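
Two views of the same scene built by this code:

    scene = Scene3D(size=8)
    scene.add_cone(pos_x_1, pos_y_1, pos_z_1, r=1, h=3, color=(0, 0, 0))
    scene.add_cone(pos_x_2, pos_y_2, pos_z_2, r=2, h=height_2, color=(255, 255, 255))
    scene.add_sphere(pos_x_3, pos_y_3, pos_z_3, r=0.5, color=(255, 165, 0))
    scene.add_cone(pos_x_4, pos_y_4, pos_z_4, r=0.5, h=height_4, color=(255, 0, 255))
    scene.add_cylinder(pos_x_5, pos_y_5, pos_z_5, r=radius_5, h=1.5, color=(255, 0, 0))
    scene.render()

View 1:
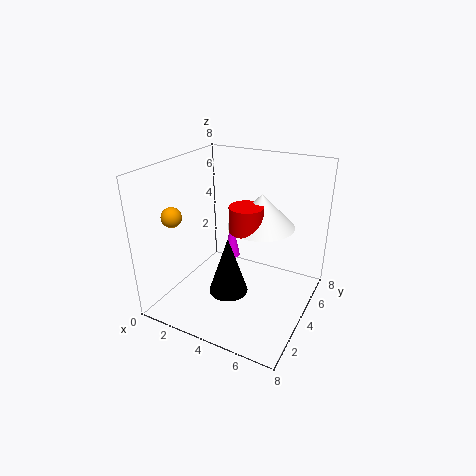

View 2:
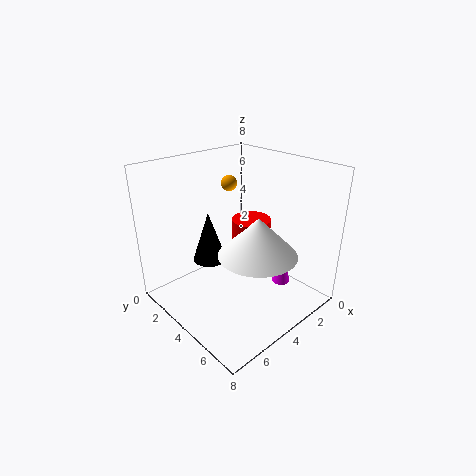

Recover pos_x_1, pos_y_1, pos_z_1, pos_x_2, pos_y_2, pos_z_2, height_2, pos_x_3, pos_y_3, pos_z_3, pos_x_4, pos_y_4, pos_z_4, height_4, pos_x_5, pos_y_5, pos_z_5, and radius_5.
pos_x_1 = 4.5
pos_y_1 = 2
pos_z_1 = 2
pos_x_2 = 4.5
pos_y_2 = 6
pos_z_2 = 4
height_2 = 2
pos_x_3 = 2
pos_y_3 = 1
pos_z_3 = 6
pos_x_4 = 2.5
pos_y_4 = 6
pos_z_4 = 1.5
height_4 = 2.5
pos_x_5 = 4
pos_y_5 = 5
pos_z_5 = 4
radius_5 = 1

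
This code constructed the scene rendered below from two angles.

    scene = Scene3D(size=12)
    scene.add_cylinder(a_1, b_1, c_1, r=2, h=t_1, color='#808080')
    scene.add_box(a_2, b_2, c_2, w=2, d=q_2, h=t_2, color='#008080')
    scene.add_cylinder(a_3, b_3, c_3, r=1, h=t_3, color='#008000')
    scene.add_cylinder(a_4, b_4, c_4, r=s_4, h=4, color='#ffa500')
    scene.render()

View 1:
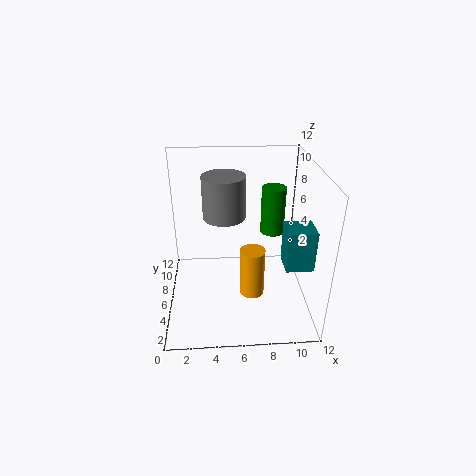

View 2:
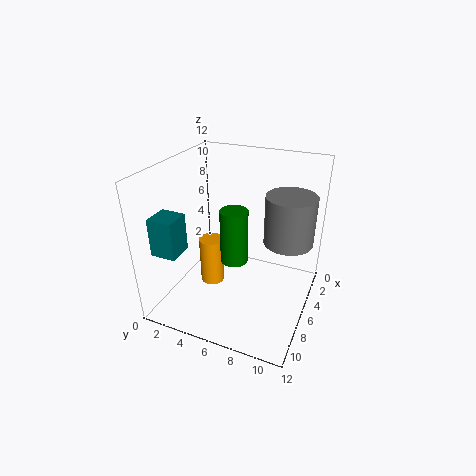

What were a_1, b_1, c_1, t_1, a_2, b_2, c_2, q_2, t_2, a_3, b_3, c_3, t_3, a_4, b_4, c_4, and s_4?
a_1 = 5, b_1 = 10, c_1 = 6, t_1 = 4, a_2 = 9, b_2 = 1, c_2 = 6, q_2 = 2, t_2 = 3, a_3 = 9, b_3 = 7, c_3 = 6, t_3 = 4, a_4 = 7, b_4 = 4, c_4 = 2, s_4 = 1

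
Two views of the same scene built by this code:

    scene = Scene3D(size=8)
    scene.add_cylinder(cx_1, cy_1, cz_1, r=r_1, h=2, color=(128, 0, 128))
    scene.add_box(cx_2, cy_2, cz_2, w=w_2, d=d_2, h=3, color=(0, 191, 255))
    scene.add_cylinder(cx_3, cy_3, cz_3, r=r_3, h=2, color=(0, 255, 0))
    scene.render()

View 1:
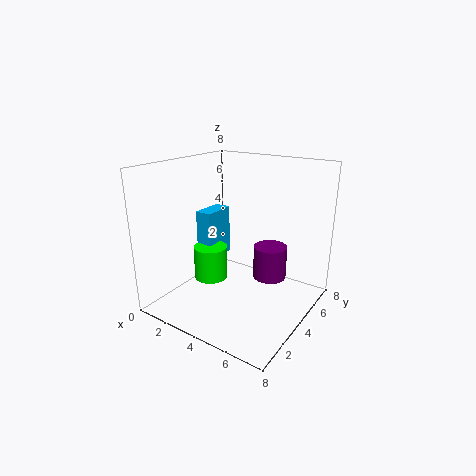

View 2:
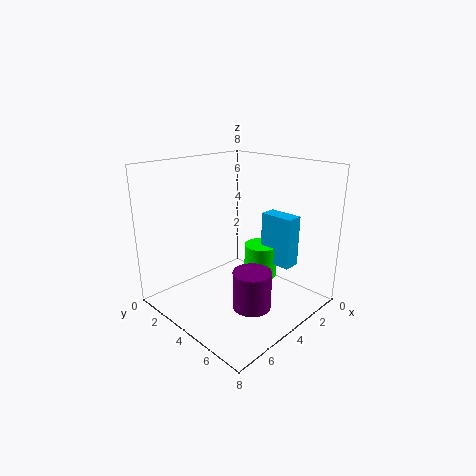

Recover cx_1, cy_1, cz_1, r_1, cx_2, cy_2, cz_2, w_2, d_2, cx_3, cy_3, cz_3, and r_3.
cx_1 = 5; cy_1 = 6; cz_1 = 1; r_1 = 1; cx_2 = 1; cy_2 = 4; cz_2 = 2; w_2 = 1; d_2 = 2; cx_3 = 2; cy_3 = 4; cz_3 = 1; r_3 = 1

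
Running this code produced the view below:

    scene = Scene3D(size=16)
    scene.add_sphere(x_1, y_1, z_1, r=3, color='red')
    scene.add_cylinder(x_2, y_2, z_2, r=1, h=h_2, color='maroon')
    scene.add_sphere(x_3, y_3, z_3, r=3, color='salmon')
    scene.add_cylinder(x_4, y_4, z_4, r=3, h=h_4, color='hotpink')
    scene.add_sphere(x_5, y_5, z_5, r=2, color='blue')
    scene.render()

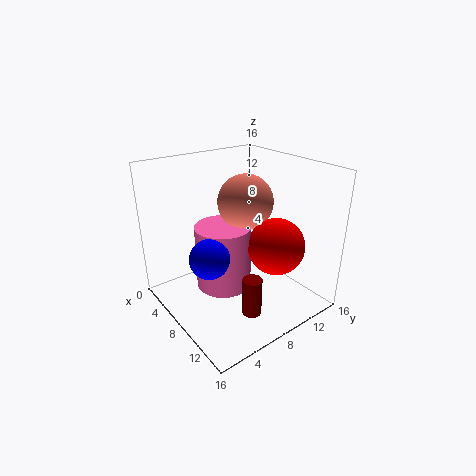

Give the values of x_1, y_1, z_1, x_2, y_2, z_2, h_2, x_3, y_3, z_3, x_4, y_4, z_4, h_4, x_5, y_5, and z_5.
x_1 = 12
y_1 = 10
z_1 = 8
x_2 = 13
y_2 = 6
z_2 = 2
h_2 = 4
x_3 = 8
y_3 = 9
z_3 = 12
x_4 = 8
y_4 = 6
z_4 = 3
h_4 = 7
x_5 = 10
y_5 = 3
z_5 = 8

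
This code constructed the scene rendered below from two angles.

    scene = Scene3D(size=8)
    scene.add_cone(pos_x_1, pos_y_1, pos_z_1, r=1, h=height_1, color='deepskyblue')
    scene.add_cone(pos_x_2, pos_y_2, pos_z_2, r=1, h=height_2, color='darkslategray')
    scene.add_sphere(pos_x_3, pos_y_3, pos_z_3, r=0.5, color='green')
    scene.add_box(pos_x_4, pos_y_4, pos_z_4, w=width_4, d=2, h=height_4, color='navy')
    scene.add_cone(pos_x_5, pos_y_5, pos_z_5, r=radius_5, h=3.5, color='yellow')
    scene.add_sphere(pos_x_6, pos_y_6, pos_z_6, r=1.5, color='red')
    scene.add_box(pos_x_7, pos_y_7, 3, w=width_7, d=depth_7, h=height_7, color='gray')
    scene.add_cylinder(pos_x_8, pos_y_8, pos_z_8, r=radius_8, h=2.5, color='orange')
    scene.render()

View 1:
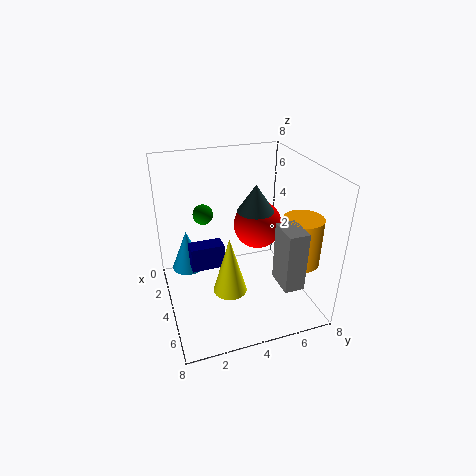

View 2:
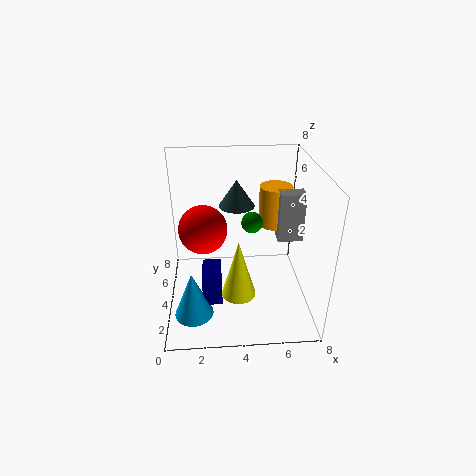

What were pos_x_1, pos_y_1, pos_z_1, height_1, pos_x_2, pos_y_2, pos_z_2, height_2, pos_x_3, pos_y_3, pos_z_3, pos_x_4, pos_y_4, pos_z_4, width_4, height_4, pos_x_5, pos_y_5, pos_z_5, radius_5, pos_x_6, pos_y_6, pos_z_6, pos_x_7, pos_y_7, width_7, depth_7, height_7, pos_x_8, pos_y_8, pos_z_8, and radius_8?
pos_x_1 = 1.5, pos_y_1 = 1.5, pos_z_1 = 1, height_1 = 2.5, pos_x_2 = 4, pos_y_2 = 5, pos_z_2 = 5.5, height_2 = 1.5, pos_x_3 = 4.5, pos_y_3 = 2, pos_z_3 = 6, pos_x_4 = 2, pos_y_4 = 1.5, pos_z_4 = 1.5, width_4 = 1, height_4 = 1.5, pos_x_5 = 4, pos_y_5 = 3.5, pos_z_5 = 0.5, radius_5 = 1, pos_x_6 = 2, pos_y_6 = 6, pos_z_6 = 3.5, pos_x_7 = 6.5, pos_y_7 = 5, width_7 = 1.5, depth_7 = 1, height_7 = 3, pos_x_8 = 6.5, pos_y_8 = 6.5, pos_z_8 = 3.5, radius_8 = 1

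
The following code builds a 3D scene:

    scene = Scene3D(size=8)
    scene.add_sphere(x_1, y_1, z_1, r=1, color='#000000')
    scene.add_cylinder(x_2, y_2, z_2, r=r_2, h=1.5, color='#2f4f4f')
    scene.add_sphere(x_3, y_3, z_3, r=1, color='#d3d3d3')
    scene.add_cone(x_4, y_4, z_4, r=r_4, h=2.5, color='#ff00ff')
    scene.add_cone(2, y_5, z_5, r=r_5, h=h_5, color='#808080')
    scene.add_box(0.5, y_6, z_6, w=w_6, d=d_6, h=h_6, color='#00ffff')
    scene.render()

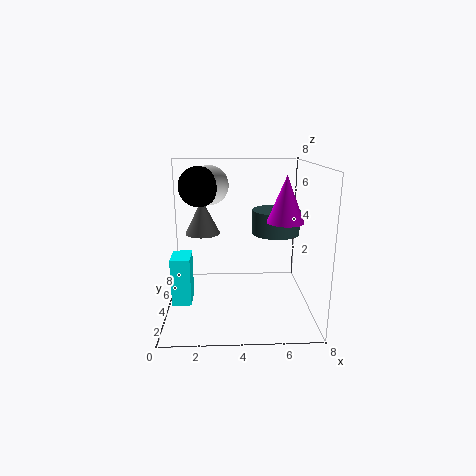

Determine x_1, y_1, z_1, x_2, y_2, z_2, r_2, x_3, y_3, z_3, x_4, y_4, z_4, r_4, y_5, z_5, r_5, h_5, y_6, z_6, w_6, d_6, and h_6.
x_1 = 2
y_1 = 3
z_1 = 7
x_2 = 6.5
y_2 = 6.5
z_2 = 3.5
r_2 = 1.5
x_3 = 2.5
y_3 = 3.5
z_3 = 7
x_4 = 6.5
y_4 = 3.5
z_4 = 5
r_4 = 1
y_5 = 5
z_5 = 4
r_5 = 1
h_5 = 2
y_6 = 2
z_6 = 1
w_6 = 1
d_6 = 1.5
h_6 = 2.5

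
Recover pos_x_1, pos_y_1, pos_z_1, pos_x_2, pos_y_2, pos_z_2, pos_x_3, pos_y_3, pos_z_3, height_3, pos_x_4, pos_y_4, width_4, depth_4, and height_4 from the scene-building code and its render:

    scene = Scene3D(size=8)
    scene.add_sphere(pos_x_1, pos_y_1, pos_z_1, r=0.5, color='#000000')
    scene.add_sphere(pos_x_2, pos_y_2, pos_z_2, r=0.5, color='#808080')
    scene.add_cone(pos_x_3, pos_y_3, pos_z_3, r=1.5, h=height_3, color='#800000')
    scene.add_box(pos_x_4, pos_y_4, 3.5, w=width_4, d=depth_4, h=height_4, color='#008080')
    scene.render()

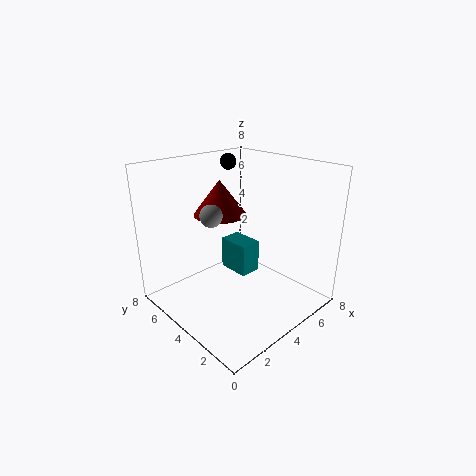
pos_x_1 = 6
pos_y_1 = 7
pos_z_1 = 7.5
pos_x_2 = 1
pos_y_2 = 2.5
pos_z_2 = 6.5
pos_x_3 = 4
pos_y_3 = 5.5
pos_z_3 = 5
height_3 = 2
pos_x_4 = 2
pos_y_4 = 1.5
width_4 = 1
depth_4 = 1.5
height_4 = 1.5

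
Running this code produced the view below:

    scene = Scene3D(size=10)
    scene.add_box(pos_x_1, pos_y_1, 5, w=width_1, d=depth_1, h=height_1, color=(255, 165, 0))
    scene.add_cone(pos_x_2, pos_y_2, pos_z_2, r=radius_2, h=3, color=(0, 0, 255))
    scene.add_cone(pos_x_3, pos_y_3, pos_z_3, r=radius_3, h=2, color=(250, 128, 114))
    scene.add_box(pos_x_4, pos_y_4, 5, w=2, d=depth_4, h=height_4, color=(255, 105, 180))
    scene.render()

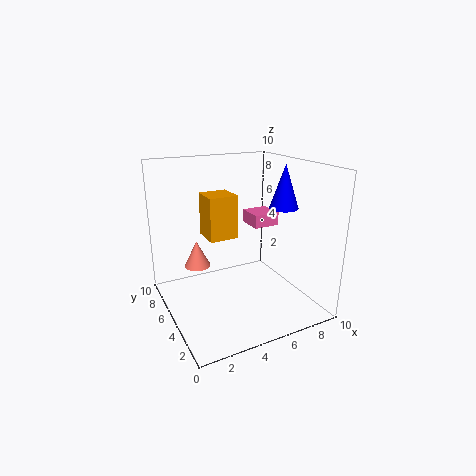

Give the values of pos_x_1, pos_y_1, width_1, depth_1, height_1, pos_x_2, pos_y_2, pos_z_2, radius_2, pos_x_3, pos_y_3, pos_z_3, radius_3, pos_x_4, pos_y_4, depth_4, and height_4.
pos_x_1 = 3, pos_y_1 = 5, width_1 = 2, depth_1 = 2, height_1 = 3, pos_x_2 = 8, pos_y_2 = 4, pos_z_2 = 7, radius_2 = 1, pos_x_3 = 3, pos_y_3 = 8, pos_z_3 = 2, radius_3 = 1, pos_x_4 = 7, pos_y_4 = 6, depth_4 = 2, height_4 = 1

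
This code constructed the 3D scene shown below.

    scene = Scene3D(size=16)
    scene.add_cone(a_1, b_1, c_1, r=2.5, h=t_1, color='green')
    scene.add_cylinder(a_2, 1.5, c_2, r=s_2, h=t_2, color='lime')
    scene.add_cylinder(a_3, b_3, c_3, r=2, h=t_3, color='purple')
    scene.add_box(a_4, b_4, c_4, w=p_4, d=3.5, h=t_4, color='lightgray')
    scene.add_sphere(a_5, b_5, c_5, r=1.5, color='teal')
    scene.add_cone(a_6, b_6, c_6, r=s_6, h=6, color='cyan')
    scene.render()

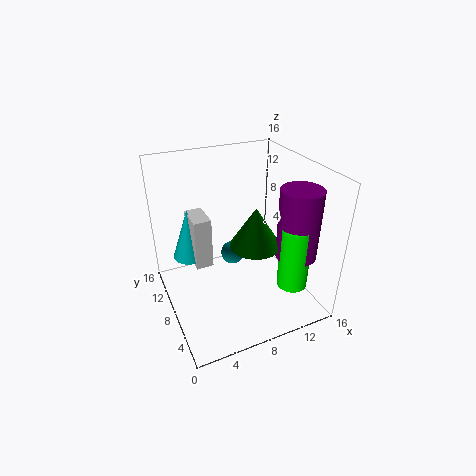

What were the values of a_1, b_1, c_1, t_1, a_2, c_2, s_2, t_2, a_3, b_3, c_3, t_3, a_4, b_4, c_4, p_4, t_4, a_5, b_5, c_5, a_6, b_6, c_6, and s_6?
a_1 = 8; b_1 = 4; c_1 = 9.5; t_1 = 4; a_2 = 11; c_2 = 5.5; s_2 = 1.5; t_2 = 6.5; a_3 = 11.5; b_3 = 2; c_3 = 8.5; t_3 = 7; a_4 = 3.5; b_4 = 9.5; c_4 = 4; p_4 = 2; t_4 = 6; a_5 = 9.5; b_5 = 13; c_5 = 2.5; a_6 = 3.5; b_6 = 12; c_6 = 4.5; s_6 = 2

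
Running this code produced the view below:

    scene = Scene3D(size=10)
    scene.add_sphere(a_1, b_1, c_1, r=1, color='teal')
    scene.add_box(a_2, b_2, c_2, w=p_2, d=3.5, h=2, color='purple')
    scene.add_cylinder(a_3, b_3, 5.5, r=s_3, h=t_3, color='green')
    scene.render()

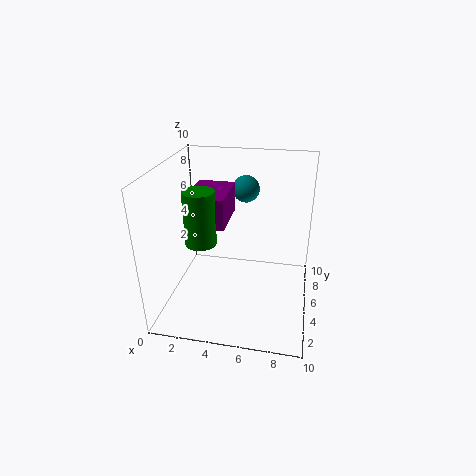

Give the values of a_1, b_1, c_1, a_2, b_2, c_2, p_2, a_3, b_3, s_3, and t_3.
a_1 = 5, b_1 = 8, c_1 = 7.5, a_2 = 2, b_2 = 3, c_2 = 6.5, p_2 = 2.5, a_3 = 3, b_3 = 3, s_3 = 1, t_3 = 3.5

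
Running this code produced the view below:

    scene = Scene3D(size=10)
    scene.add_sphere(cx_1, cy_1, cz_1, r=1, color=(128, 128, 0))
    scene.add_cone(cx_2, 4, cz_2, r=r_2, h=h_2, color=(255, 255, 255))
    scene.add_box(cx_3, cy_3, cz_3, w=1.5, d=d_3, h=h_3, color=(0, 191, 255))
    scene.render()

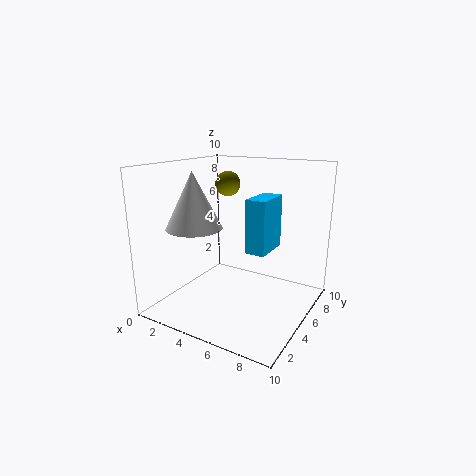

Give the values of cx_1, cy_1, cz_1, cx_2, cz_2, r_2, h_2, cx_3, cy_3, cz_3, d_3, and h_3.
cx_1 = 2; cy_1 = 8.5; cz_1 = 8; cx_2 = 2; cz_2 = 5.5; r_2 = 2; h_2 = 4; cx_3 = 5; cy_3 = 6; cz_3 = 3.5; d_3 = 3; h_3 = 4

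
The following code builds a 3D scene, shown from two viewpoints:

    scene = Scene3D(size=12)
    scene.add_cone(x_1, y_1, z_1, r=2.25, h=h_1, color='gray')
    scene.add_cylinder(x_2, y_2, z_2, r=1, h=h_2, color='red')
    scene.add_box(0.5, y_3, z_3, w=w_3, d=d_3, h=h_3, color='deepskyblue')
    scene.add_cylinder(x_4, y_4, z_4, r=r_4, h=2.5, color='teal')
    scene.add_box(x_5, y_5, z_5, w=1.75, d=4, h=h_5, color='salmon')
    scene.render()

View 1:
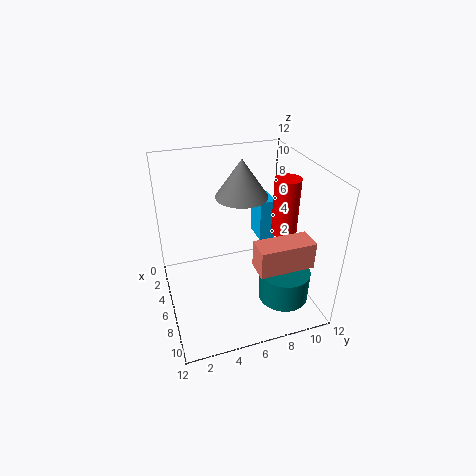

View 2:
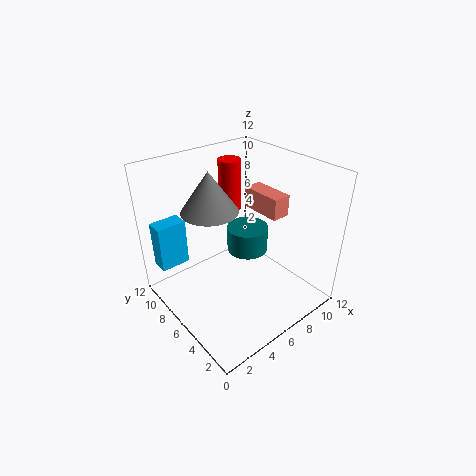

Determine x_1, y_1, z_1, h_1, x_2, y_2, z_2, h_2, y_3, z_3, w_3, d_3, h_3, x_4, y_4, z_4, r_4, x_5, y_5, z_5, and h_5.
x_1 = 4, y_1 = 7, z_1 = 8.75, h_1 = 3.25, x_2 = 7.75, y_2 = 9.25, z_2 = 7, h_2 = 4.5, y_3 = 9.25, z_3 = 3.25, w_3 = 2.5, d_3 = 1.5, h_3 = 4, x_4 = 9.5, y_4 = 8.75, z_4 = 2, r_4 = 2, x_5 = 10, y_5 = 5.75, z_5 = 6.25, h_5 = 2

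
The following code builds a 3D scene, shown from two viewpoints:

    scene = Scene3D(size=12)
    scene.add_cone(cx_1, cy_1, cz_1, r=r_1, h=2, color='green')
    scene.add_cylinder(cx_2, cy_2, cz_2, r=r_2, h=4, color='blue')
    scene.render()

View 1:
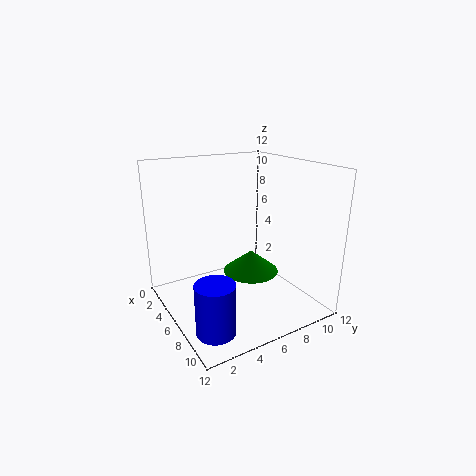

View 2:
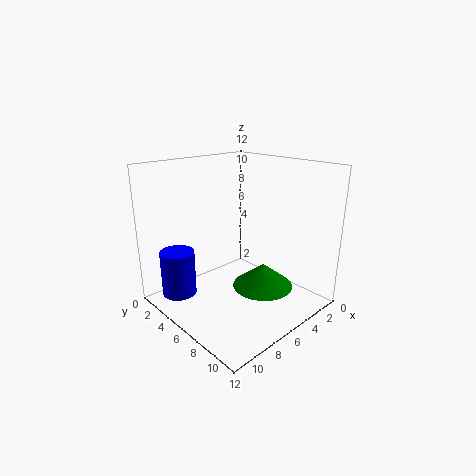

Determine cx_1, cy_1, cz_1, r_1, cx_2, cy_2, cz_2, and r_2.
cx_1 = 5
cy_1 = 8
cz_1 = 2
r_1 = 2.5
cx_2 = 9.5
cy_2 = 2
cz_2 = 0.5
r_2 = 1.5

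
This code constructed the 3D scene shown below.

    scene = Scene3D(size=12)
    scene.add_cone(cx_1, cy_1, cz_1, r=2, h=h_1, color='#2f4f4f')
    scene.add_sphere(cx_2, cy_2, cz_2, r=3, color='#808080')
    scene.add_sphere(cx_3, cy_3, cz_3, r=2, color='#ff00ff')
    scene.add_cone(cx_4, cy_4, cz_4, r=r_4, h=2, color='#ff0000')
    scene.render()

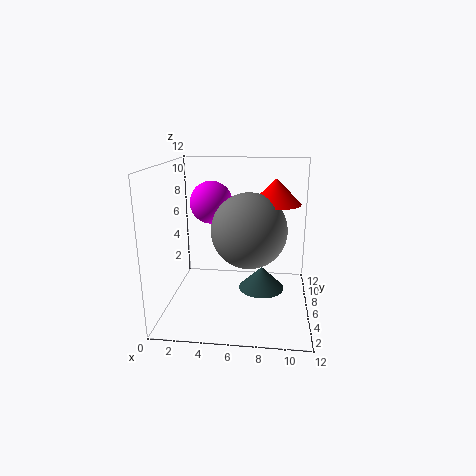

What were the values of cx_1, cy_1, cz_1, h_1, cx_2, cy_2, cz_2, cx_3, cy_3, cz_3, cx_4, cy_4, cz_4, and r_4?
cx_1 = 8; cy_1 = 7; cz_1 = 1; h_1 = 2; cx_2 = 7; cy_2 = 5; cz_2 = 7; cx_3 = 3; cy_3 = 10; cz_3 = 8; cx_4 = 9; cy_4 = 6; cz_4 = 9; r_4 = 2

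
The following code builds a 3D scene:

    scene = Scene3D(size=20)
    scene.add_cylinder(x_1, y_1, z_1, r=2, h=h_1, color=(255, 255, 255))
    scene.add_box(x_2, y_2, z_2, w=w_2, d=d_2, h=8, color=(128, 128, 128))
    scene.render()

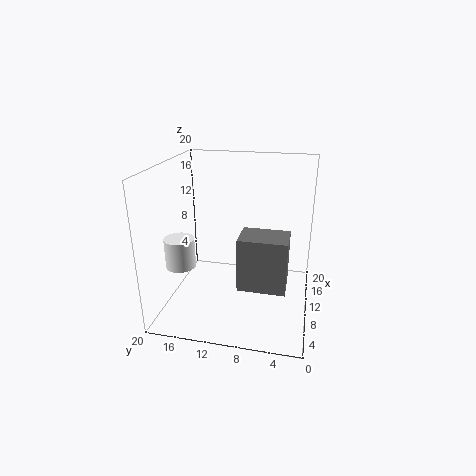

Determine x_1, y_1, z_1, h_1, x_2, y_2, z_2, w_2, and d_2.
x_1 = 6; y_1 = 17; z_1 = 7; h_1 = 4; x_2 = 9; y_2 = 3; z_2 = 2; w_2 = 5; d_2 = 7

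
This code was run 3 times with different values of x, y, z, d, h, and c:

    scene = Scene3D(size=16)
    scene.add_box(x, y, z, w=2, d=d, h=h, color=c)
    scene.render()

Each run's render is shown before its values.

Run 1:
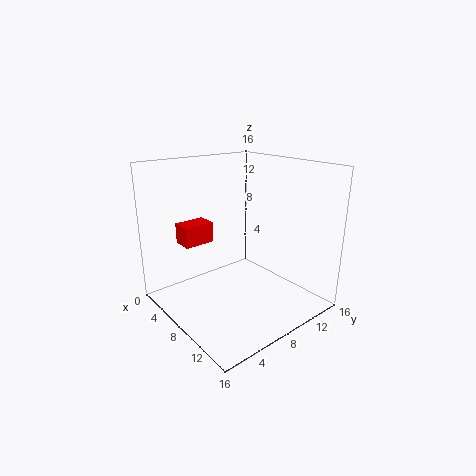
x = 7
y = 1
z = 9
d = 3
h = 2
c = 'red'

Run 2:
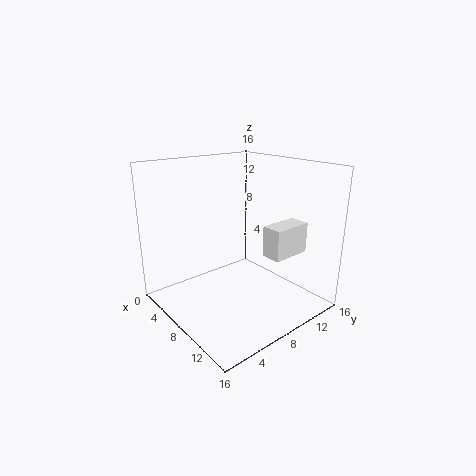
x = 13
y = 7
z = 8
d = 4
h = 3
c = 'white'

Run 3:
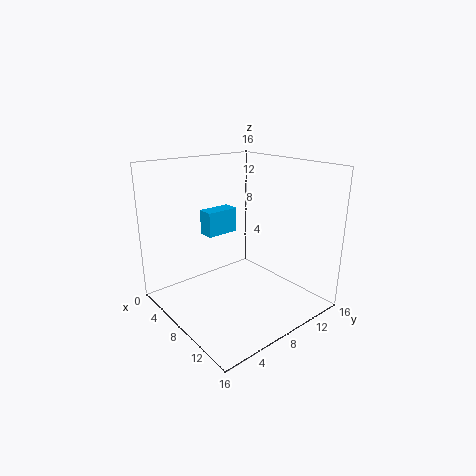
x = 2
y = 7
z = 7
d = 4
h = 3
c = 'deepskyblue'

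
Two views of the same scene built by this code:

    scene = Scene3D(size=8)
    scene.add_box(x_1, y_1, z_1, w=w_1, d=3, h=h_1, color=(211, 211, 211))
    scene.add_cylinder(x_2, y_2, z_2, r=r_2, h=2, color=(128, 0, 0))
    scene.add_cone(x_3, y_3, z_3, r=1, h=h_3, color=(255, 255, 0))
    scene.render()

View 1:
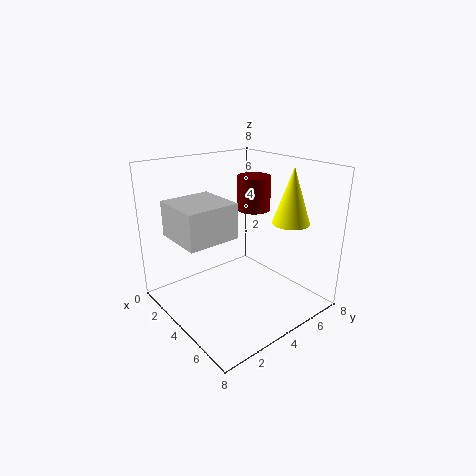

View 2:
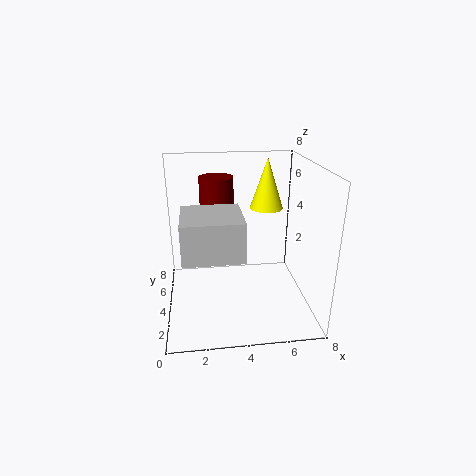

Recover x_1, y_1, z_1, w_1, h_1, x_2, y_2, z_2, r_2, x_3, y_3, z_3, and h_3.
x_1 = 1, y_1 = 1, z_1 = 4, w_1 = 3, h_1 = 2, x_2 = 3, y_2 = 6, z_2 = 5, r_2 = 1, x_3 = 6, y_3 = 6, z_3 = 5, h_3 = 3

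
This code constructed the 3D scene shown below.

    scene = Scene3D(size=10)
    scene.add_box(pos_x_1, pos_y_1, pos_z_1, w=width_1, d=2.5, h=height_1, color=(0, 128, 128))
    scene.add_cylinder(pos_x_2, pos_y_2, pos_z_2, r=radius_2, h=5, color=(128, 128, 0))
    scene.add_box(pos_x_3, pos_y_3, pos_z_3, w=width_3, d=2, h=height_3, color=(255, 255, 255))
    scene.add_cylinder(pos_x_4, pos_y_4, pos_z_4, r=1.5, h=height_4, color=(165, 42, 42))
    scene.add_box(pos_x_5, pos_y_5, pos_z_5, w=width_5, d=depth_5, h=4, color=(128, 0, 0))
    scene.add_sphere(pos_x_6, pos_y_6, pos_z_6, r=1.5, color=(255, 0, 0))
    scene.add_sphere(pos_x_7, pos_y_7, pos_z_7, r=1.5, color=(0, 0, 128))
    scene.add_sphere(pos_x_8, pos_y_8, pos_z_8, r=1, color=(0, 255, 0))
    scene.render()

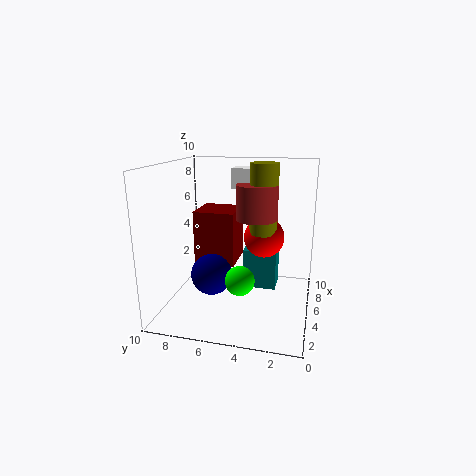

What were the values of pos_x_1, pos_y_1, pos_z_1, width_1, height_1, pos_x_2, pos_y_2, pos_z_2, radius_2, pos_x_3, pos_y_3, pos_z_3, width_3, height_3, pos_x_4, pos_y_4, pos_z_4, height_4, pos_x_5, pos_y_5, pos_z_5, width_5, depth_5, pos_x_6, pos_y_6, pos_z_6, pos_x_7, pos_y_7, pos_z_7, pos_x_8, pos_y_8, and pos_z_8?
pos_x_1 = 6.5
pos_y_1 = 2.5
pos_z_1 = 0.5
width_1 = 2
height_1 = 3
pos_x_2 = 6.5
pos_y_2 = 3.5
pos_z_2 = 5
radius_2 = 1
pos_x_3 = 7
pos_y_3 = 4
pos_z_3 = 8
width_3 = 1.5
height_3 = 1.5
pos_x_4 = 6.5
pos_y_4 = 4
pos_z_4 = 6
height_4 = 2.5
pos_x_5 = 5.5
pos_y_5 = 5.5
pos_z_5 = 2.5
width_5 = 3
depth_5 = 3
pos_x_6 = 7
pos_y_6 = 3.5
pos_z_6 = 4.5
pos_x_7 = 5
pos_y_7 = 7
pos_z_7 = 2
pos_x_8 = 3.5
pos_y_8 = 4.5
pos_z_8 = 2.5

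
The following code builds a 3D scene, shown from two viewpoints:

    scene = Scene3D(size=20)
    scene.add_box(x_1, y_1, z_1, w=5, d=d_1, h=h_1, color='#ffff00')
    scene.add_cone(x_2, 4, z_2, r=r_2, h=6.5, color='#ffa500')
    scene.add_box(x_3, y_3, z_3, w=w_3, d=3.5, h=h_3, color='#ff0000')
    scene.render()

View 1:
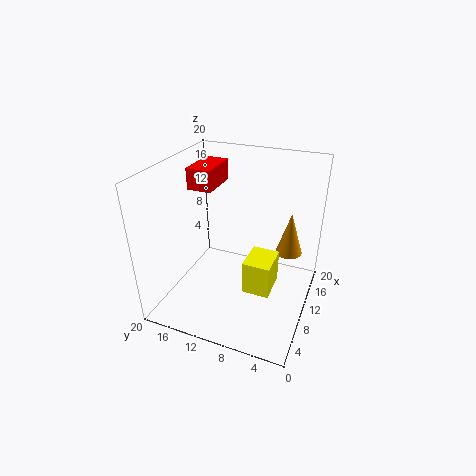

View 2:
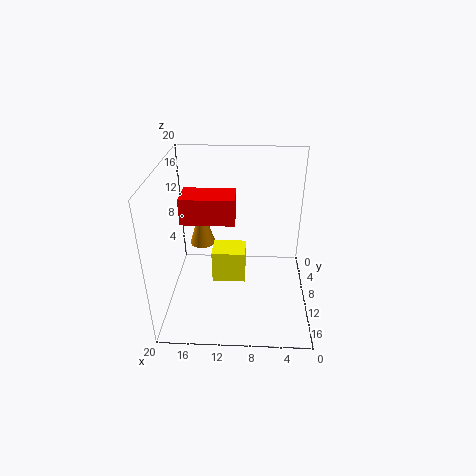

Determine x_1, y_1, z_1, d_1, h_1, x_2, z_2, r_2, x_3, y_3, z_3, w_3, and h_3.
x_1 = 9; y_1 = 5; z_1 = 1.5; d_1 = 4; h_1 = 5; x_2 = 16; z_2 = 5.5; r_2 = 2; x_3 = 10; y_3 = 14; z_3 = 16; w_3 = 6; h_3 = 3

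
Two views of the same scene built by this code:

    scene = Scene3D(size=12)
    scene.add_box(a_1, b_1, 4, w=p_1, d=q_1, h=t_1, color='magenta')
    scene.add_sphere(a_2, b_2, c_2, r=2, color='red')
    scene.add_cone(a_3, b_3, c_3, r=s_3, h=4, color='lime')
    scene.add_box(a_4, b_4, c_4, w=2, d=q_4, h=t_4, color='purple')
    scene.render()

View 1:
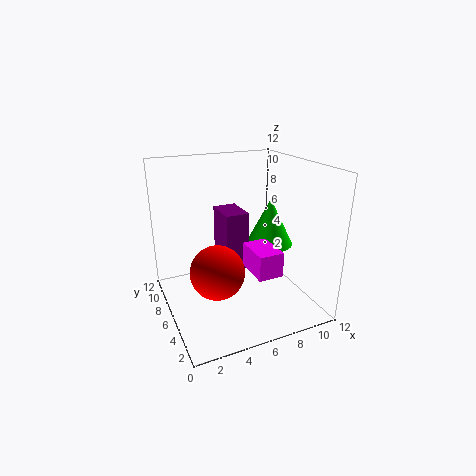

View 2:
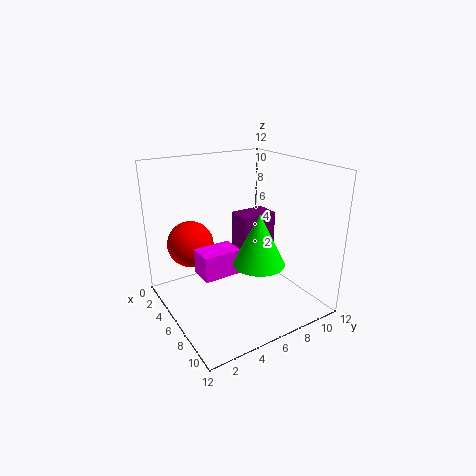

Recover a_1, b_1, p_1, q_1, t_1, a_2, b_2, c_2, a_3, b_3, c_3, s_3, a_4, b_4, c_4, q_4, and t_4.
a_1 = 6; b_1 = 2; p_1 = 2; q_1 = 3; t_1 = 2; a_2 = 3; b_2 = 3; c_2 = 5; a_3 = 9; b_3 = 6; c_3 = 5; s_3 = 2; a_4 = 5; b_4 = 6; c_4 = 3; q_4 = 3; t_4 = 5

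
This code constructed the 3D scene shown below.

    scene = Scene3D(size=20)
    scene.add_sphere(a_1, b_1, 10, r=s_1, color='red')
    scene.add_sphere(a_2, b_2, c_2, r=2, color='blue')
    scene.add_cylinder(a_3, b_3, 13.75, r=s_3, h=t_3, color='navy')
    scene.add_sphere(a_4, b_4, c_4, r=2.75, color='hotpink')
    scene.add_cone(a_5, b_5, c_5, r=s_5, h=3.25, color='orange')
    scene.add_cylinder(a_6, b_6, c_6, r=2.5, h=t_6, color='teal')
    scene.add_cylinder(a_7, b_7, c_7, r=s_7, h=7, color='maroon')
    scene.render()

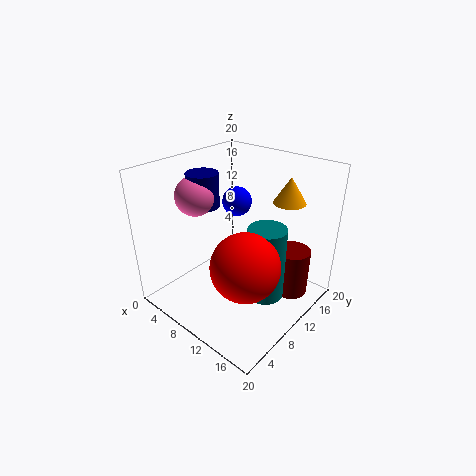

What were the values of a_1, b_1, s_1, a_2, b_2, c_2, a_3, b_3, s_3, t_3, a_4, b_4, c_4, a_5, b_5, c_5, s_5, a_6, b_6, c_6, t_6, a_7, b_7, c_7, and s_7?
a_1 = 15.25, b_1 = 5.25, s_1 = 4.25, a_2 = 8.75, b_2 = 11.25, c_2 = 14.75, a_3 = 4.75, b_3 = 8.75, s_3 = 2.25, t_3 = 4.75, a_4 = 4.5, b_4 = 7.5, c_4 = 15.5, a_5 = 16.5, b_5 = 12, c_5 = 16.5, s_5 = 2, a_6 = 15.25, b_6 = 9.5, c_6 = 3.5, t_6 = 10, a_7 = 15.75, b_7 = 15.5, c_7 = 0.75, s_7 = 2.5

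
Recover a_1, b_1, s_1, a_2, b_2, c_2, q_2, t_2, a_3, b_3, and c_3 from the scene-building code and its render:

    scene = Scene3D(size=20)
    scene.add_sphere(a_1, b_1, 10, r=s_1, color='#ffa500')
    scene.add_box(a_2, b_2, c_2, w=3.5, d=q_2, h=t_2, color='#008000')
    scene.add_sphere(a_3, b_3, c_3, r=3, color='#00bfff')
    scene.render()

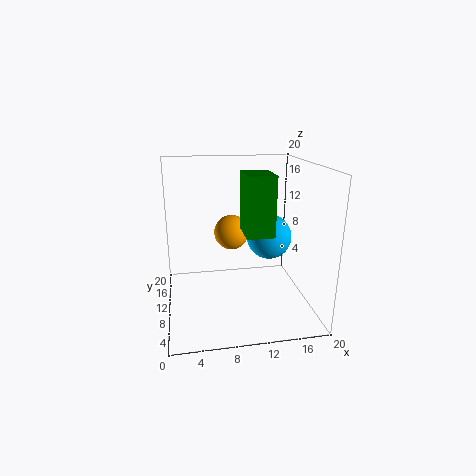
a_1 = 9.5
b_1 = 12.5
s_1 = 2.5
a_2 = 10
b_2 = 4
c_2 = 12
q_2 = 4.5
t_2 = 7.5
a_3 = 14
b_3 = 8.5
c_3 = 10.5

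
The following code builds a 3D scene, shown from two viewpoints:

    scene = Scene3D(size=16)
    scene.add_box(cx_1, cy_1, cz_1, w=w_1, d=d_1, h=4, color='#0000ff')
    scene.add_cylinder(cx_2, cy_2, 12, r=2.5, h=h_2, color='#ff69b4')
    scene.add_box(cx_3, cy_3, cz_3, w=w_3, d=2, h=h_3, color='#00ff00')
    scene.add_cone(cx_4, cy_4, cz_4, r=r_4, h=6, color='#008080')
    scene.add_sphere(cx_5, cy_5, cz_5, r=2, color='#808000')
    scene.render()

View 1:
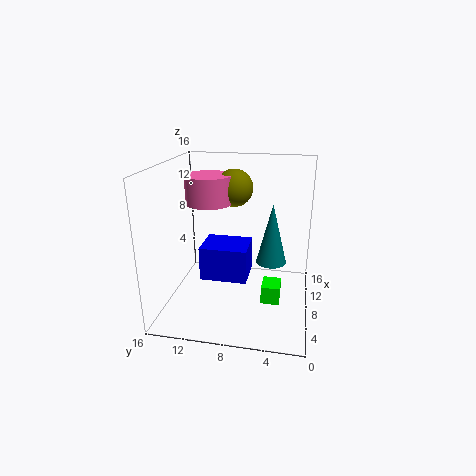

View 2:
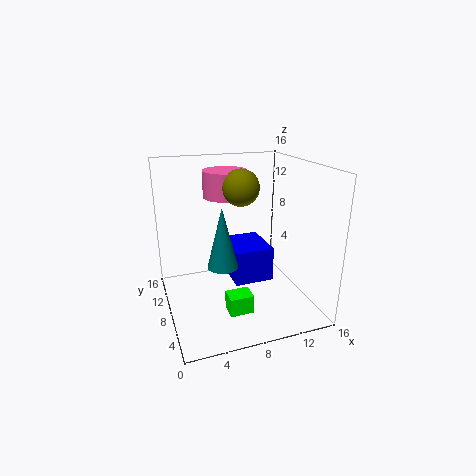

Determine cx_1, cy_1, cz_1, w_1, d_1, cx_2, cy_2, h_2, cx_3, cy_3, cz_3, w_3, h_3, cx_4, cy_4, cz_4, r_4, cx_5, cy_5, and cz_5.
cx_1 = 7.5; cy_1 = 7; cz_1 = 2.5; w_1 = 4.5; d_1 = 5.5; cx_2 = 7.5; cy_2 = 11; h_2 = 3; cx_3 = 5.5; cy_3 = 3; cz_3 = 1.5; w_3 = 2.5; h_3 = 2; cx_4 = 5; cy_4 = 4; cz_4 = 7; r_4 = 1.5; cx_5 = 8.5; cy_5 = 8.5; cz_5 = 13.5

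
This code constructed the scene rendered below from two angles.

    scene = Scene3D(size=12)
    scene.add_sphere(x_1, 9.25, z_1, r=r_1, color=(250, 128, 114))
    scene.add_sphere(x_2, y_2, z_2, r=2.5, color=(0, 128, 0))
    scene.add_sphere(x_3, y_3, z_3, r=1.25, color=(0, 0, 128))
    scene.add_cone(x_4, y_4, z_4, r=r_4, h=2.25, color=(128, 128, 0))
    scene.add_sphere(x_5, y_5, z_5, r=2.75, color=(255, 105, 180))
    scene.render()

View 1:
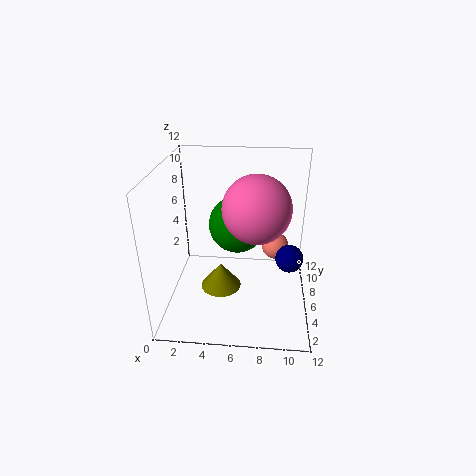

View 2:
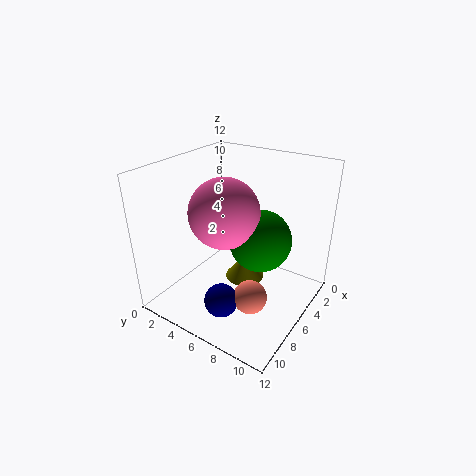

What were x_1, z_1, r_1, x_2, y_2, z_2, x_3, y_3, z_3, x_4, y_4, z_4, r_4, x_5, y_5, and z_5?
x_1 = 9.25, z_1 = 3.5, r_1 = 1.25, x_2 = 5.75, y_2 = 8, z_2 = 6.25, x_3 = 10.5, y_3 = 7.5, z_3 = 3.25, x_4 = 4.5, y_4 = 5.75, z_4 = 1.25, r_4 = 1.75, x_5 = 7.5, y_5 = 5.75, z_5 = 8.75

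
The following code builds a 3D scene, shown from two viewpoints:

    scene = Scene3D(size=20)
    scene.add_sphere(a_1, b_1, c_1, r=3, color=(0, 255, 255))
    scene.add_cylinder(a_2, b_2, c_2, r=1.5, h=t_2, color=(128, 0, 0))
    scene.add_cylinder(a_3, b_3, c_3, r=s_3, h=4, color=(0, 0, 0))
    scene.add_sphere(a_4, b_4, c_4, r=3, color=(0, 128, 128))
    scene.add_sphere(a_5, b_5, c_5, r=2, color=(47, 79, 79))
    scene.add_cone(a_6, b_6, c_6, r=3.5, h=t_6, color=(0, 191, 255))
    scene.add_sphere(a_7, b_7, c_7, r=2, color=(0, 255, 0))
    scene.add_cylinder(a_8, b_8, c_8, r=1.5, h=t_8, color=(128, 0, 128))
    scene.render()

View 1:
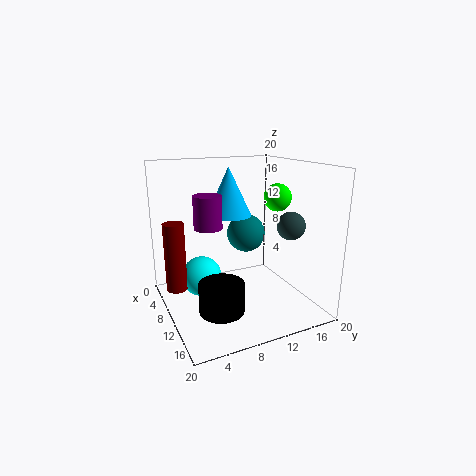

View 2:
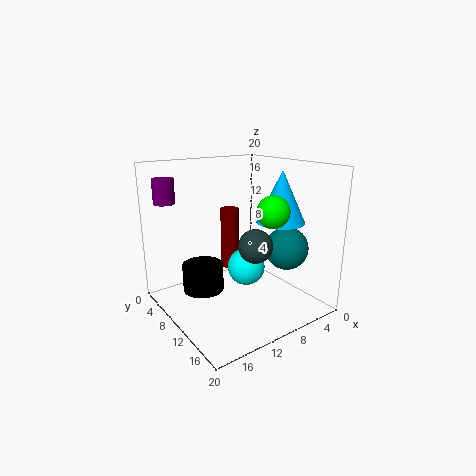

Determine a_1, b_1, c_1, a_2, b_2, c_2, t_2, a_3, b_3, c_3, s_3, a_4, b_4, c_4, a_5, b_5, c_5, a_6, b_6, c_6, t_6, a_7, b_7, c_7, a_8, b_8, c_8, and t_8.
a_1 = 5.5
b_1 = 6
c_1 = 3
a_2 = 6
b_2 = 2
c_2 = 2
t_2 = 10
a_3 = 13.5
b_3 = 6
c_3 = 1.5
s_3 = 3
a_4 = 4.5
b_4 = 14
c_4 = 8.5
a_5 = 12.5
b_5 = 17
c_5 = 11.5
a_6 = 3.5
b_6 = 11.5
c_6 = 11.5
t_6 = 7.5
a_7 = 9.5
b_7 = 16.5
c_7 = 15
a_8 = 17.5
b_8 = 3
c_8 = 14.5
t_8 = 3.5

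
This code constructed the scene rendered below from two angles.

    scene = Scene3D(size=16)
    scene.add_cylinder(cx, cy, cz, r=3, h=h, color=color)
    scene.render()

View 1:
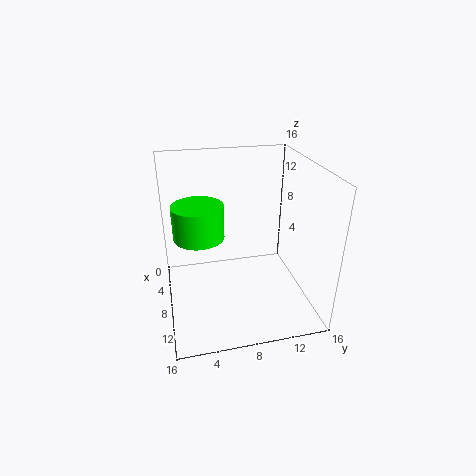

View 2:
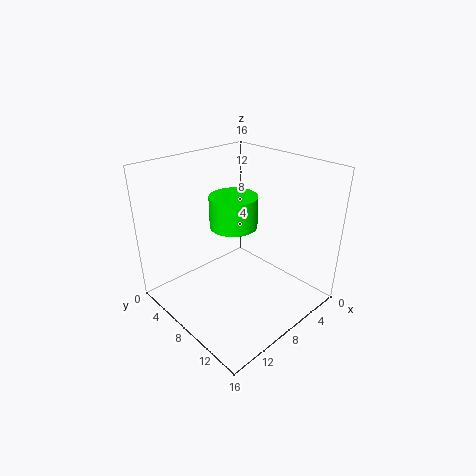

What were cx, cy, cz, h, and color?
cx = 5
cy = 4
cz = 7
h = 4
color = 'lime'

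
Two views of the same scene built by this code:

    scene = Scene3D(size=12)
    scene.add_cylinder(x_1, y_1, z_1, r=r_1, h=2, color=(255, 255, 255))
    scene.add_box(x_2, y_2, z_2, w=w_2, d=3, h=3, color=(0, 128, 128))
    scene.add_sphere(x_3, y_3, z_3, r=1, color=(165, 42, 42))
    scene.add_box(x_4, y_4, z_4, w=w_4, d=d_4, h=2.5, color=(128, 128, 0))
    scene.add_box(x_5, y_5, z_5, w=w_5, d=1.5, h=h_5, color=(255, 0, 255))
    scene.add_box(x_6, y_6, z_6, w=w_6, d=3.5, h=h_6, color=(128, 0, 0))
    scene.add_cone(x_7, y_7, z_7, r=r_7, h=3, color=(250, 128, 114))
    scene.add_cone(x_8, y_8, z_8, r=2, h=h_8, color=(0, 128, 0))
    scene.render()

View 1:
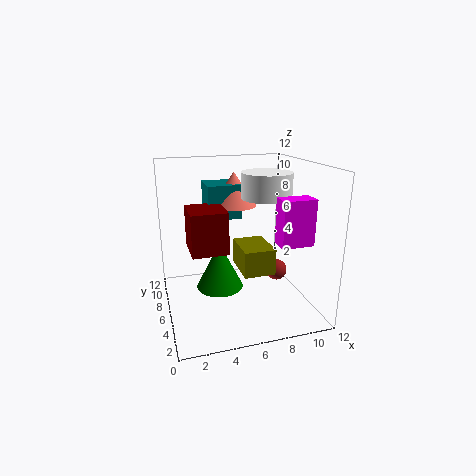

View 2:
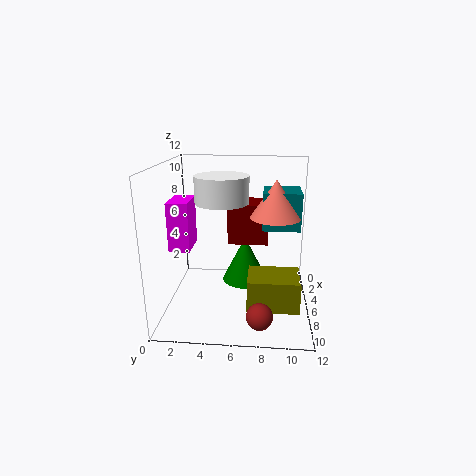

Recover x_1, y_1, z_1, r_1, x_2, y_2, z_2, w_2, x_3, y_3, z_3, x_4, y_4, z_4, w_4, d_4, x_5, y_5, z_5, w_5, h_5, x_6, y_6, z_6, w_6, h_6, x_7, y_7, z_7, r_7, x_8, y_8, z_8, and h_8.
x_1 = 8
y_1 = 5
z_1 = 9.5
r_1 = 2
x_2 = 4
y_2 = 8
z_2 = 7
w_2 = 3
x_3 = 10.5
y_3 = 8
z_3 = 1.5
x_4 = 7
y_4 = 7
z_4 = 1.5
w_4 = 3
d_4 = 4
x_5 = 8
y_5 = 1.5
z_5 = 6.5
w_5 = 2.5
h_5 = 3.5
x_6 = 2
y_6 = 5
z_6 = 5
w_6 = 3
h_6 = 3.5
x_7 = 6.5
y_7 = 9
z_7 = 8
r_7 = 2
x_8 = 4.5
y_8 = 6.5
z_8 = 1.5
h_8 = 4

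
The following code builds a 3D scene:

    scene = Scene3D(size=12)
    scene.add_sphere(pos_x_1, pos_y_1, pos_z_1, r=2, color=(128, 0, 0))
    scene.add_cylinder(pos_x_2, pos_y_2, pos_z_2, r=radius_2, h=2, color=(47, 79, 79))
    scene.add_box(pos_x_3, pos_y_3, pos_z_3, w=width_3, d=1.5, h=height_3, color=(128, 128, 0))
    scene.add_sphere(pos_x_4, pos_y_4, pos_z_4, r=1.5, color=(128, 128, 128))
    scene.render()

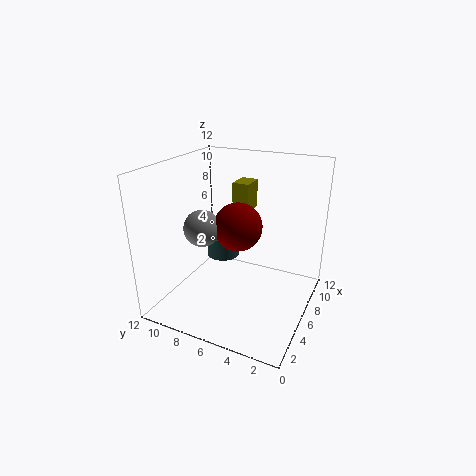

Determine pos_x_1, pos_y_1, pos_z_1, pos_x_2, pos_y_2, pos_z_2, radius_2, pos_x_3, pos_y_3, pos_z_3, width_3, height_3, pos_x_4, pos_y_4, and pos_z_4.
pos_x_1 = 6
pos_y_1 = 6
pos_z_1 = 7
pos_x_2 = 8
pos_y_2 = 8.5
pos_z_2 = 3
radius_2 = 1.5
pos_x_3 = 8
pos_y_3 = 6
pos_z_3 = 7.5
width_3 = 2
height_3 = 2.5
pos_x_4 = 4.5
pos_y_4 = 8.5
pos_z_4 = 7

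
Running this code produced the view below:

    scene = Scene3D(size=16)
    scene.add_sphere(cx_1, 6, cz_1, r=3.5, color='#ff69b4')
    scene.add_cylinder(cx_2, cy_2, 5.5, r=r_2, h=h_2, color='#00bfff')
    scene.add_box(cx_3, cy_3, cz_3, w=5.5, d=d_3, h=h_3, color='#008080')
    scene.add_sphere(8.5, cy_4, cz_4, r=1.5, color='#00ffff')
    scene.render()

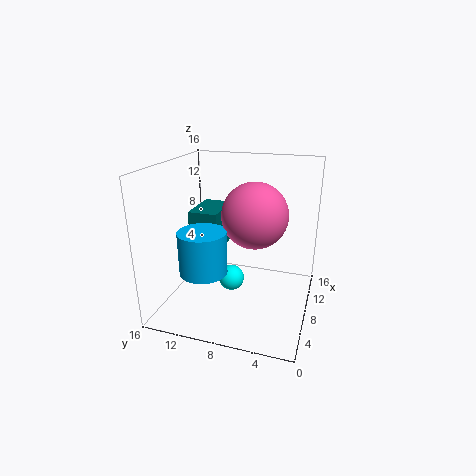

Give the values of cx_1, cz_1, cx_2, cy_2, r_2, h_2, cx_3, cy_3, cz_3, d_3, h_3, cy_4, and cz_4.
cx_1 = 7.5; cz_1 = 11; cx_2 = 4; cy_2 = 10.5; r_2 = 2.5; h_2 = 4.5; cx_3 = 9; cy_3 = 11; cz_3 = 5; d_3 = 3.5; h_3 = 5; cy_4 = 9; cz_4 = 2.5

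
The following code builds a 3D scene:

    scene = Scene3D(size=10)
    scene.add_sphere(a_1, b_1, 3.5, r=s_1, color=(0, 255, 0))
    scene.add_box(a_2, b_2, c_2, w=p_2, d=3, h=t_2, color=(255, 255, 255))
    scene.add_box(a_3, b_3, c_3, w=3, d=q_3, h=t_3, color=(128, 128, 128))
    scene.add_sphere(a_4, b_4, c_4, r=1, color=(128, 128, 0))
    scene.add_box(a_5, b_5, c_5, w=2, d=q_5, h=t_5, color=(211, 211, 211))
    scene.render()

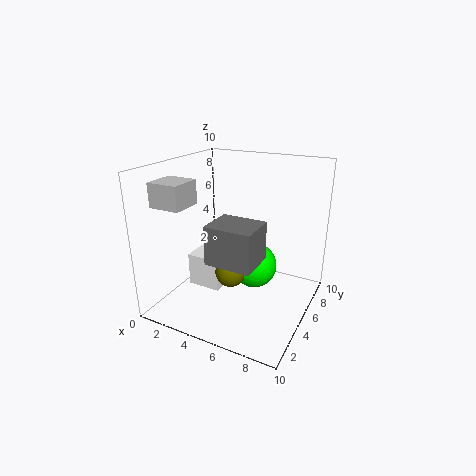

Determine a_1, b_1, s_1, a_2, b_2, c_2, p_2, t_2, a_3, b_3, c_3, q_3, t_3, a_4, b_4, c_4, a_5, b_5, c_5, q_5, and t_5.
a_1 = 6.5; b_1 = 4.5; s_1 = 1.5; a_2 = 1; b_2 = 4.5; c_2 = 0.5; p_2 = 2.5; t_2 = 2.5; a_3 = 4.5; b_3 = 1.5; c_3 = 4.5; q_3 = 2.5; t_3 = 2.5; a_4 = 5.5; b_4 = 3; c_4 = 3.5; a_5 = 1.5; b_5 = 0.5; c_5 = 8; q_5 = 2; t_5 = 1.5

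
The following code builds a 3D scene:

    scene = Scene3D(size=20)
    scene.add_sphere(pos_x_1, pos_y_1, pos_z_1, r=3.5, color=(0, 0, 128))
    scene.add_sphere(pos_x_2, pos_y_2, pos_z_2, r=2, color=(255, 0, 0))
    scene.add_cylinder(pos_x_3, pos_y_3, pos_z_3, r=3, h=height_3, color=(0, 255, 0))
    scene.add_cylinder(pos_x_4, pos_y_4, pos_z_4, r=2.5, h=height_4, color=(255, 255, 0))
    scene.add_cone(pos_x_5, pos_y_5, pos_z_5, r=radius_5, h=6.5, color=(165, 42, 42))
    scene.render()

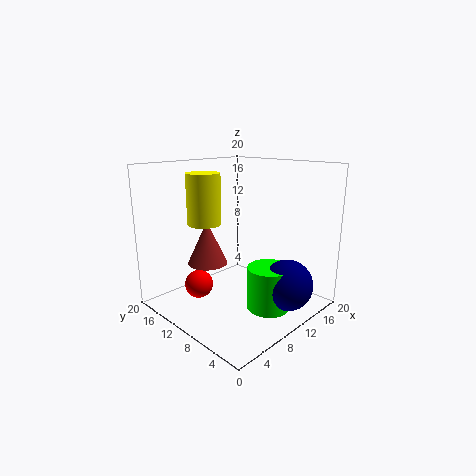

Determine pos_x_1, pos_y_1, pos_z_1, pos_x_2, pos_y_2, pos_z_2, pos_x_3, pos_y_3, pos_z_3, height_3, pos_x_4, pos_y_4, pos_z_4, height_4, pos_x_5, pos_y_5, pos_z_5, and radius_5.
pos_x_1 = 13; pos_y_1 = 3.5; pos_z_1 = 4; pos_x_2 = 6; pos_y_2 = 14; pos_z_2 = 3; pos_x_3 = 11.5; pos_y_3 = 5.5; pos_z_3 = 0.5; height_3 = 6; pos_x_4 = 9; pos_y_4 = 16; pos_z_4 = 11; height_4 = 7.5; pos_x_5 = 9; pos_y_5 = 15.5; pos_z_5 = 5; radius_5 = 3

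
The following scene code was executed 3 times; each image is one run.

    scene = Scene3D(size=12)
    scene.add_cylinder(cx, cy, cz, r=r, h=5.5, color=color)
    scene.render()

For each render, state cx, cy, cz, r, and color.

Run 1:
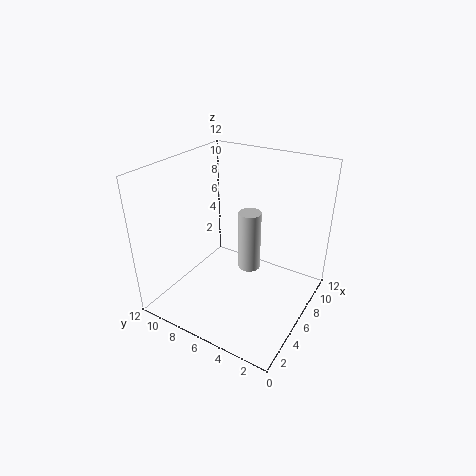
cx = 8
cy = 6
cz = 2
r = 1
color = 'lightgray'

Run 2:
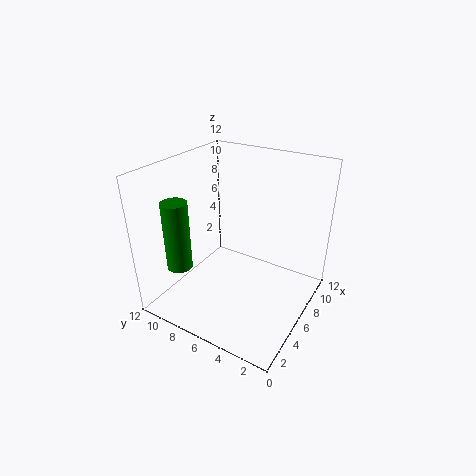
cx = 2
cy = 9
cz = 4.5
r = 1
color = 'green'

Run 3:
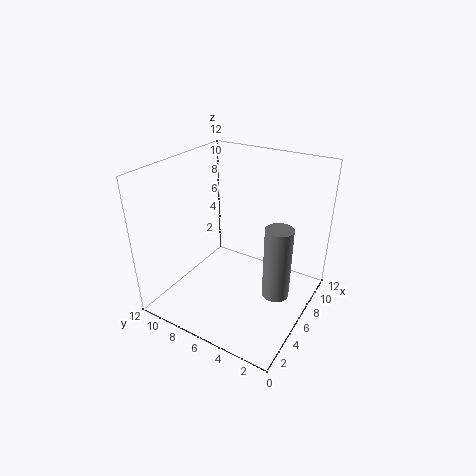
cx = 4
cy = 1.5
cz = 3.5
r = 1
color = 'gray'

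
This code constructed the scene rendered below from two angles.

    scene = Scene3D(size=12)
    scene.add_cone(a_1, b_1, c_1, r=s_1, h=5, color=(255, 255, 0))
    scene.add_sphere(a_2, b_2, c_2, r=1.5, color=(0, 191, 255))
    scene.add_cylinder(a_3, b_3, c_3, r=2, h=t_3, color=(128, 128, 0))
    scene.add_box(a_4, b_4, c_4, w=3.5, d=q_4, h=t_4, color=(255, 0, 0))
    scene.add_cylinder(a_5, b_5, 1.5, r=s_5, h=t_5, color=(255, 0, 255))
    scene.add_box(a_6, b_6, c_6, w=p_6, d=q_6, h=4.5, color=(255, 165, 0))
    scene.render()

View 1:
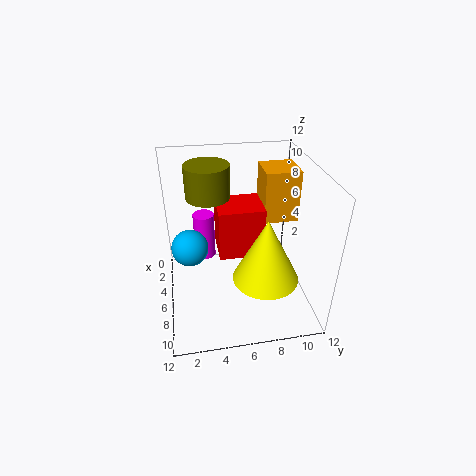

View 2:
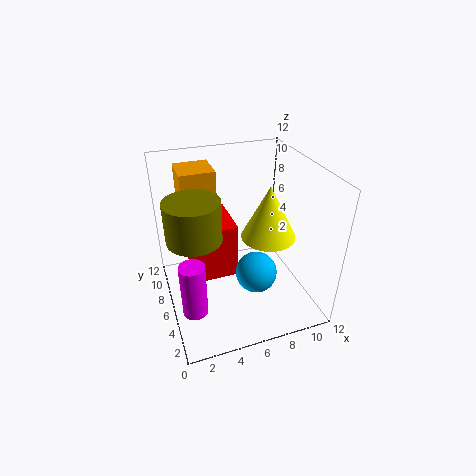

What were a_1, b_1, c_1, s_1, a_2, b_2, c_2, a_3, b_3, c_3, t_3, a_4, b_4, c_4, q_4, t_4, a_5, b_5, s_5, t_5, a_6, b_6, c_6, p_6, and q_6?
a_1 = 9.5; b_1 = 7.5; c_1 = 4.5; s_1 = 2.5; a_2 = 6; b_2 = 2; c_2 = 5.5; a_3 = 2; b_3 = 4; c_3 = 8; t_3 = 3; a_4 = 2; b_4 = 4.5; c_4 = 3.5; q_4 = 4; t_4 = 4.5; a_5 = 1.5; b_5 = 3.5; s_5 = 1; t_5 = 4.5; a_6 = 2; b_6 = 8.5; c_6 = 6.5; p_6 = 3; q_6 = 3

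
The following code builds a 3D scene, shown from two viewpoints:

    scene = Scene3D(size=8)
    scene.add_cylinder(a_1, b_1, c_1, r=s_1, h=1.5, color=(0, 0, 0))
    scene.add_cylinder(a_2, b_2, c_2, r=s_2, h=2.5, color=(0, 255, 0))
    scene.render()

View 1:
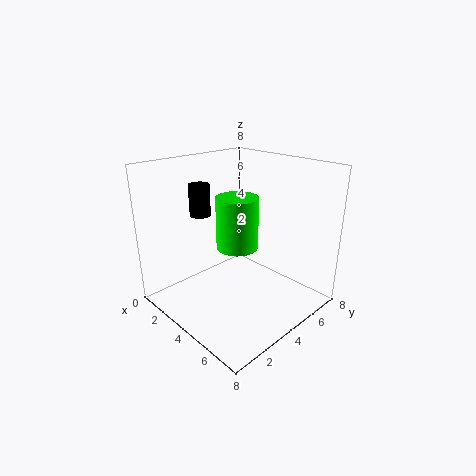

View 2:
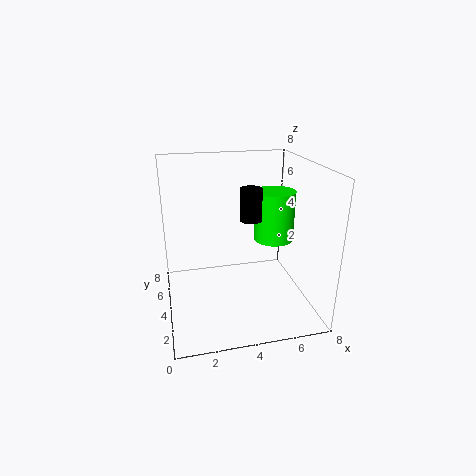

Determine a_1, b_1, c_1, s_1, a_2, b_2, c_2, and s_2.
a_1 = 4, b_1 = 1.5, c_1 = 6, s_1 = 0.5, a_2 = 5.5, b_2 = 2.5, c_2 = 4.5, s_2 = 1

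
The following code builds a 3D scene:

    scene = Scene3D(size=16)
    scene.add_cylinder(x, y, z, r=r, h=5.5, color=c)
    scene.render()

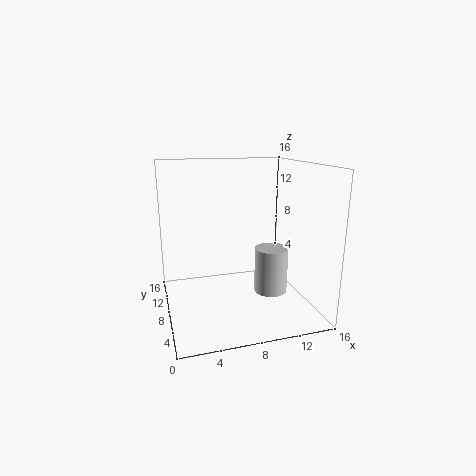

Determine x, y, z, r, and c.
x = 12.5
y = 9
z = 0.5
r = 2
c = 'lightgray'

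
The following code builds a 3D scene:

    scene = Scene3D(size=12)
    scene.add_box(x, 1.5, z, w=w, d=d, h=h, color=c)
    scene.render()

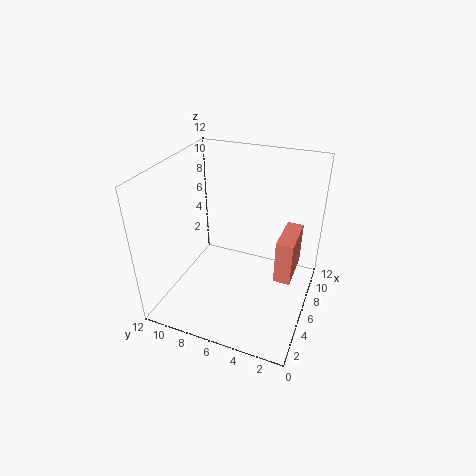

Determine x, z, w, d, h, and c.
x = 7
z = 1.5
w = 4
d = 1.5
h = 4
c = 'salmon'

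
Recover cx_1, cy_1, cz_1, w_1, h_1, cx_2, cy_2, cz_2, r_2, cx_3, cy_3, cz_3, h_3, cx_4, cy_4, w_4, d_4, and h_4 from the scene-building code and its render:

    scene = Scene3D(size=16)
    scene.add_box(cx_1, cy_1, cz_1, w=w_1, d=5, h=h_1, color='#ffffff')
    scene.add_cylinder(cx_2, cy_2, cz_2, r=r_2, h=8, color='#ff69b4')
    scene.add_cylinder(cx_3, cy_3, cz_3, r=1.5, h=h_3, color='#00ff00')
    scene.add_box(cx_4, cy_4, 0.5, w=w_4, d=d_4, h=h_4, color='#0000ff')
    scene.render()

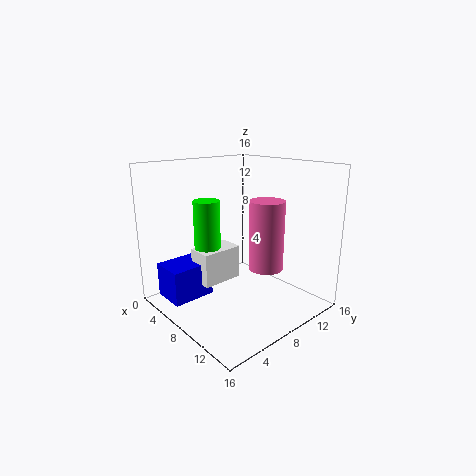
cx_1 = 3; cy_1 = 5; cz_1 = 2; w_1 = 3; h_1 = 4; cx_2 = 9.5; cy_2 = 11; cz_2 = 4; r_2 = 2; cx_3 = 5; cy_3 = 6; cz_3 = 6.5; h_3 = 5.5; cx_4 = 1; cy_4 = 1.5; w_4 = 4; d_4 = 5; h_4 = 4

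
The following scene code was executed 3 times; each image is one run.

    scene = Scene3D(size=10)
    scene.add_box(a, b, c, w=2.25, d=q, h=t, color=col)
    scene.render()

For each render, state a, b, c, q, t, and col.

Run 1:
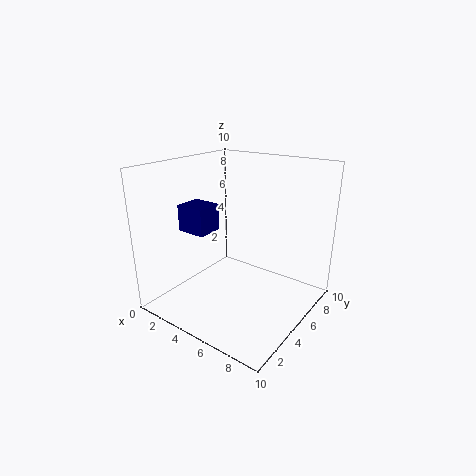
a = 0.25; b = 4; c = 4.75; q = 2; t = 2; col = 'navy'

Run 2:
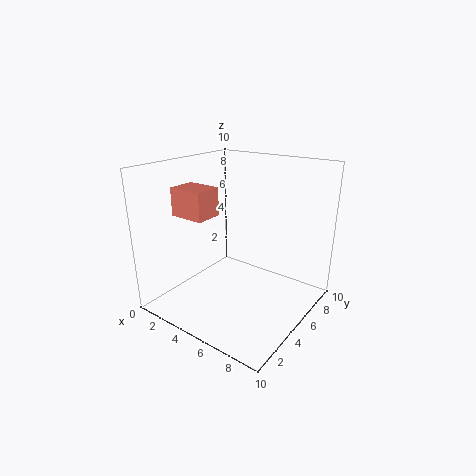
a = 2.75; b = 1.25; c = 7.25; q = 1.75; t = 1.75; col = 'salmon'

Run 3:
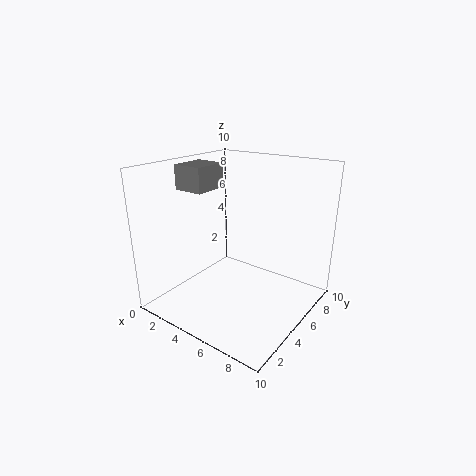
a = 0.5; b = 3.75; c = 8; q = 2.5; t = 1.75; col = 'gray'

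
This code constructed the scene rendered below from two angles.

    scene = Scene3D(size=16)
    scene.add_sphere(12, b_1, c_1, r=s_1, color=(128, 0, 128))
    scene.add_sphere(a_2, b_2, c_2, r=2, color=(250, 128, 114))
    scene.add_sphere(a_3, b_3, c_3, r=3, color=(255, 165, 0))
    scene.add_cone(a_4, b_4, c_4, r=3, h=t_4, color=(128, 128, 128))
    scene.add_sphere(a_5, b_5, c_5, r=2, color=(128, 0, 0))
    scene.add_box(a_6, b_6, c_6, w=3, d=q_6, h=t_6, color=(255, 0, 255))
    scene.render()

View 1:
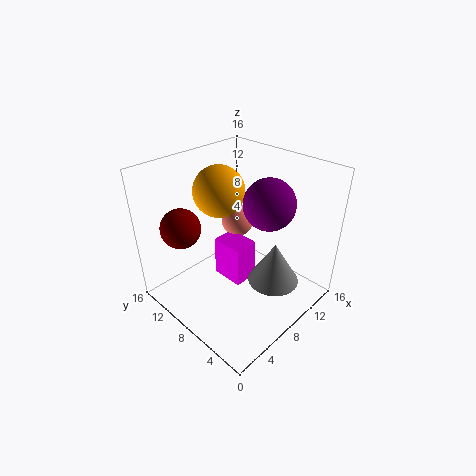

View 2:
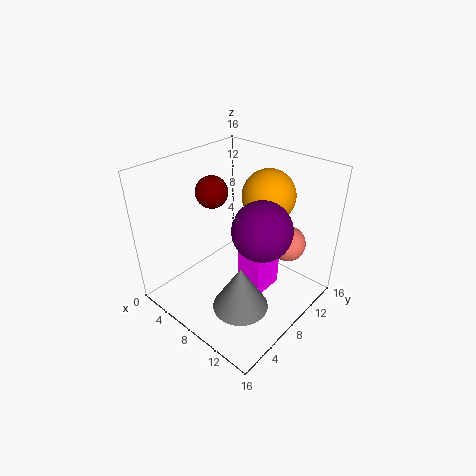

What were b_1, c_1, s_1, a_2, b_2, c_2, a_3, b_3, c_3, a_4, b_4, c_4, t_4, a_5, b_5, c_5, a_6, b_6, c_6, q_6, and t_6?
b_1 = 7; c_1 = 11; s_1 = 3; a_2 = 12; b_2 = 12; c_2 = 7; a_3 = 9; b_3 = 12; c_3 = 12; a_4 = 11; b_4 = 5; c_4 = 2; t_4 = 5; a_5 = 2; b_5 = 10; c_5 = 11; a_6 = 8; b_6 = 8; c_6 = 1; q_6 = 4; t_6 = 5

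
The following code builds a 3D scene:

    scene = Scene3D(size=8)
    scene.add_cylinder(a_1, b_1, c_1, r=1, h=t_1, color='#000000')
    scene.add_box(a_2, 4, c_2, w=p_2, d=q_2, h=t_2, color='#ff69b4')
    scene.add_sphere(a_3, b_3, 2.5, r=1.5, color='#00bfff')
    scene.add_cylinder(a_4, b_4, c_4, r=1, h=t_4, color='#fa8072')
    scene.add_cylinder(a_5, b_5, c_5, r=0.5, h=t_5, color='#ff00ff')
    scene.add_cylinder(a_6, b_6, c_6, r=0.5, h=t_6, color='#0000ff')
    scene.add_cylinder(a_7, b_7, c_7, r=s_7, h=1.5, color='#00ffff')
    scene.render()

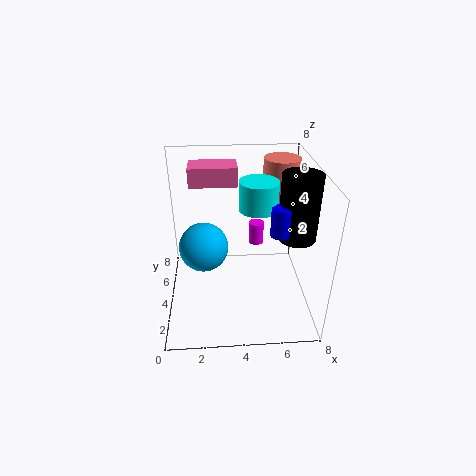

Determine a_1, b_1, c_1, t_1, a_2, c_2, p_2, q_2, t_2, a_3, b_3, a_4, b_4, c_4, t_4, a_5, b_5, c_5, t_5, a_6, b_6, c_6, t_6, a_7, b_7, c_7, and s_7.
a_1 = 7
b_1 = 3
c_1 = 4.5
t_1 = 3.5
a_2 = 1.5
c_2 = 7
p_2 = 2.5
q_2 = 1.5
t_2 = 1
a_3 = 2
b_3 = 5.5
a_4 = 6.5
b_4 = 5.5
c_4 = 5.5
t_4 = 2.5
a_5 = 5.5
b_5 = 7.5
c_5 = 1.5
t_5 = 1.5
a_6 = 6
b_6 = 2.5
c_6 = 5
t_6 = 1.5
a_7 = 5
b_7 = 3.5
c_7 = 6
s_7 = 1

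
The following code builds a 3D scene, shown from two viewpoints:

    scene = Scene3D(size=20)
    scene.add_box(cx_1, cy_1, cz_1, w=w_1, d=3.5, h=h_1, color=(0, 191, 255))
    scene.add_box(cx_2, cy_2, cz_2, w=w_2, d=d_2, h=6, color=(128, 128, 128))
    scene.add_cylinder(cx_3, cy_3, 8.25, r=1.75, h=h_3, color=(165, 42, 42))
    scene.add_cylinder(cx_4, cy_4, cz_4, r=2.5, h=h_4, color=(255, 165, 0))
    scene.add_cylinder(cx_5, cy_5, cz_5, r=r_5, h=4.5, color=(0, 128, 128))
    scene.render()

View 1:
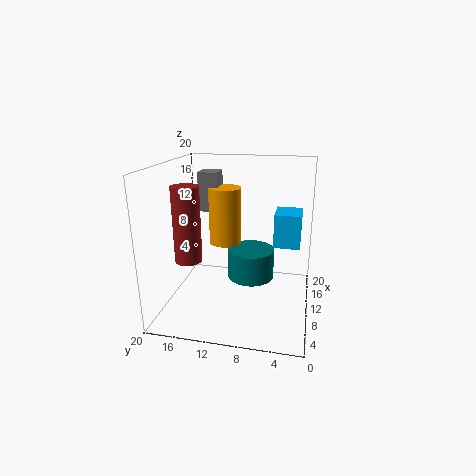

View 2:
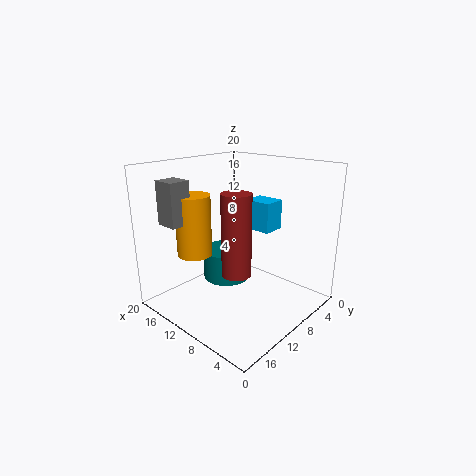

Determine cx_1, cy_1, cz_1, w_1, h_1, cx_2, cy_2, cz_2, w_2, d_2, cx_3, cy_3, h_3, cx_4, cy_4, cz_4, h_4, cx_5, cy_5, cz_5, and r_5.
cx_1 = 8.75
cy_1 = 1.5
cz_1 = 9.5
w_1 = 4.25
h_1 = 4.5
cx_2 = 14.75
cy_2 = 14.25
cz_2 = 12
w_2 = 3.25
d_2 = 3
cx_3 = 5.25
cy_3 = 15.5
h_3 = 9.75
cx_4 = 15.5
cy_4 = 13.25
cz_4 = 7
h_4 = 8.75
cx_5 = 13.5
cy_5 = 8.75
cz_5 = 2.5
r_5 = 3.5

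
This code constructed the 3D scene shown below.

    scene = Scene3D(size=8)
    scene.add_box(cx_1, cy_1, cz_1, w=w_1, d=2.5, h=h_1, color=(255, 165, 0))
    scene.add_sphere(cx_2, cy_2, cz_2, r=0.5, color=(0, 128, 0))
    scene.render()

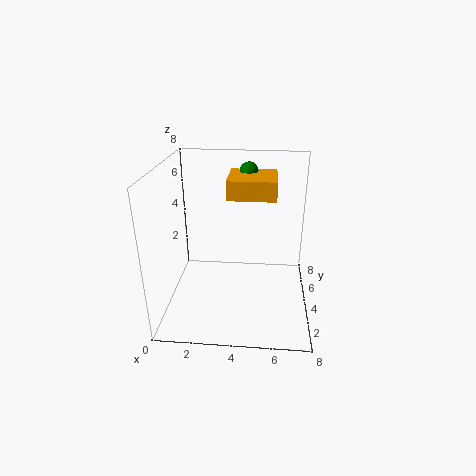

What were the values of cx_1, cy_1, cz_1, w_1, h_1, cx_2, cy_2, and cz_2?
cx_1 = 3.5
cy_1 = 3
cz_1 = 6.5
w_1 = 2.5
h_1 = 1
cx_2 = 4.5
cy_2 = 5
cz_2 = 7.5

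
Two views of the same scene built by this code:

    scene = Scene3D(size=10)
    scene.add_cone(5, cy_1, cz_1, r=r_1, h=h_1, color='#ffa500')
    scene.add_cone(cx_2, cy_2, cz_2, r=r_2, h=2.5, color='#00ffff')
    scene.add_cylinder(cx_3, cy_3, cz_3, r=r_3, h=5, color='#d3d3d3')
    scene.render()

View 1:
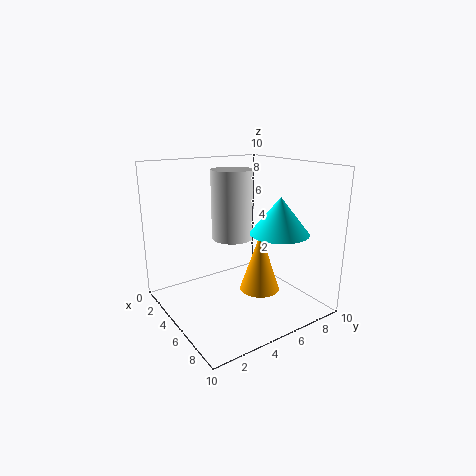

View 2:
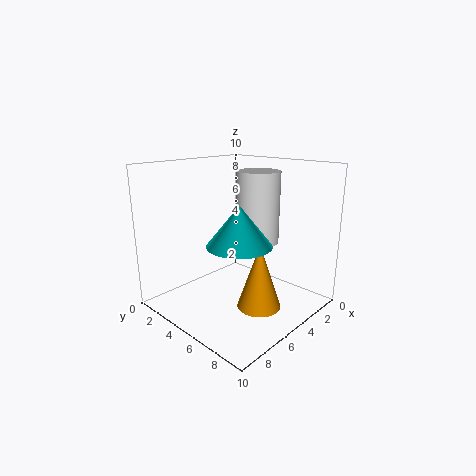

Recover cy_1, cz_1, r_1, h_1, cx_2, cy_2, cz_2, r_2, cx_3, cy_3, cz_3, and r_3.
cy_1 = 7, cz_1 = 0.5, r_1 = 1.5, h_1 = 4.5, cx_2 = 7, cy_2 = 7, cz_2 = 5.5, r_2 = 2, cx_3 = 3.5, cy_3 = 5.5, cz_3 = 4.5, r_3 = 1.5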